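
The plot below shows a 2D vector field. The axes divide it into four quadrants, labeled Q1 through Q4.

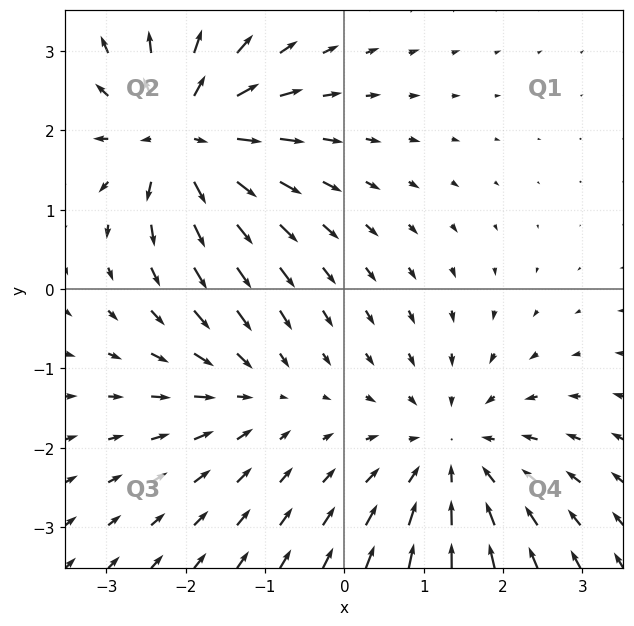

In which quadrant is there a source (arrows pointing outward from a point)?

Q2

The source sits at approximately (-2.0, 1.9), which lies in quadrant Q2. The divergence there is about +6, positive as expected for a source.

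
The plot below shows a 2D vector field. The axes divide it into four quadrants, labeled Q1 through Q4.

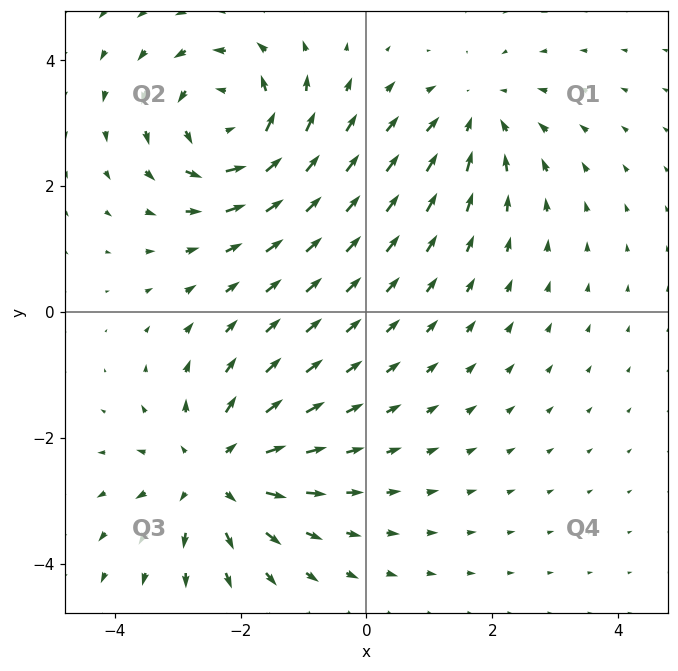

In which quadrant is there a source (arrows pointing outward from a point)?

The source sits at approximately (-2.4, -2.6), which lies in quadrant Q3. The divergence there is about +4, positive as expected for a source.

Q3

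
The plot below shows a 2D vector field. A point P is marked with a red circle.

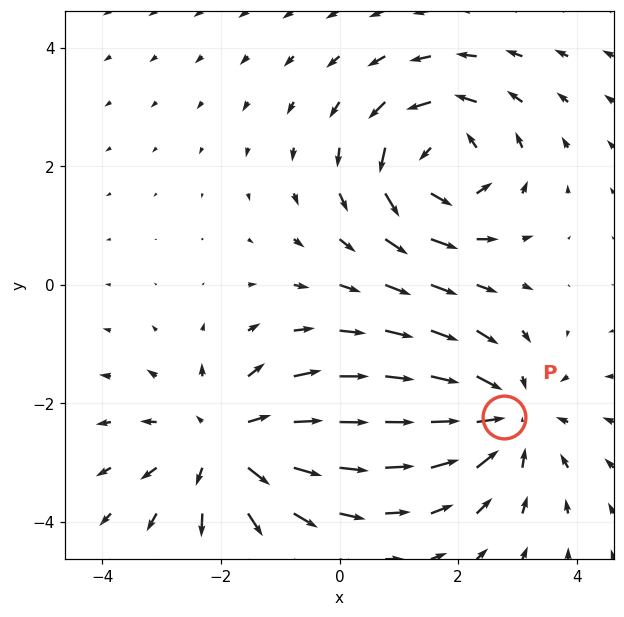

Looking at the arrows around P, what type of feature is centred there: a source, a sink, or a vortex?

At P (2.8, -2.2) the arrows converge inward. Divergence about -3, curl ≈0 — negative divergence with near-zero curl is a sink.

sink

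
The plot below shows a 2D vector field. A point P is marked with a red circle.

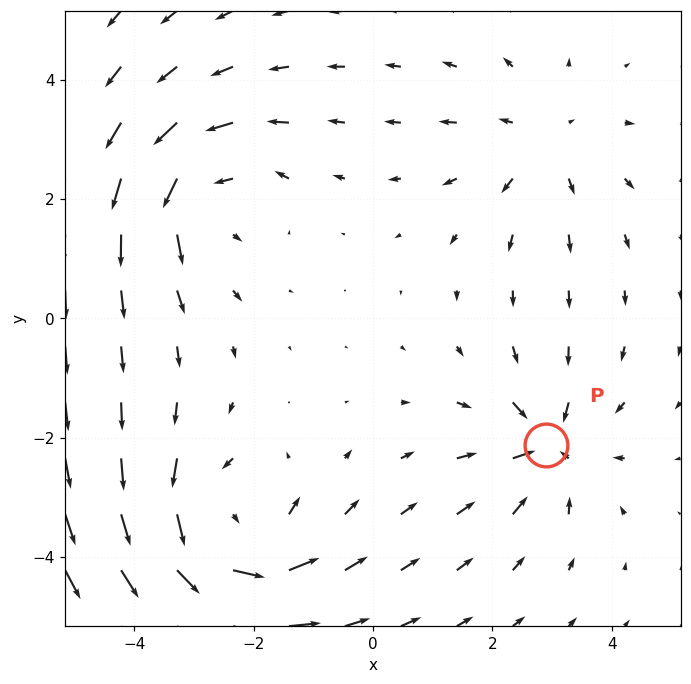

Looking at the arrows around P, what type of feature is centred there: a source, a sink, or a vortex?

sink

At P (2.9, -2.1) the arrows converge inward. Divergence about -4, curl ≈0 — negative divergence with near-zero curl is a sink.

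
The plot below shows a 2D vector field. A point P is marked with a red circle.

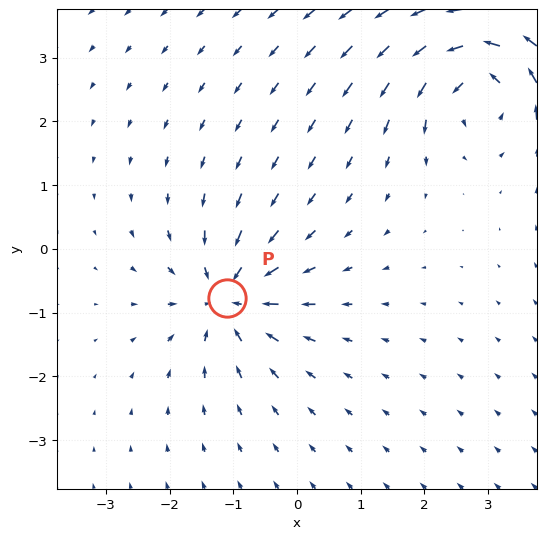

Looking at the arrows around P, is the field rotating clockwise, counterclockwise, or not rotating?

not rotating

Near P at (-1.1, -0.8) the arrows show no circulation. The curl there is ≈0.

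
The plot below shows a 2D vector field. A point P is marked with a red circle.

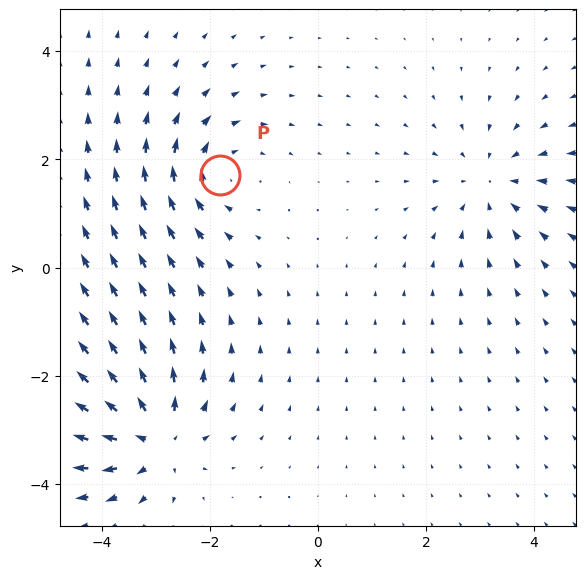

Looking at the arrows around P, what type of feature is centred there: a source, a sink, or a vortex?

At P (-1.8, 1.7) the arrows circulate clockwise. Divergence ≈0, curl about -4 — near-zero divergence with nonzero curl is a vortex.

vortex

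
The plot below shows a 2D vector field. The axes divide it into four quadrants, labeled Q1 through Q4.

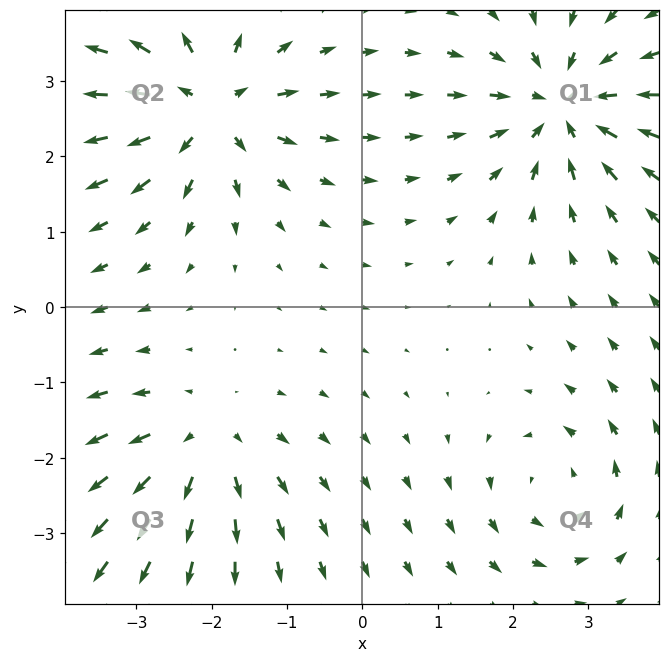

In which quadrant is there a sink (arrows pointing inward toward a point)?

Q1

The sink sits at approximately (2.7, 2.7), which lies in quadrant Q1. The divergence there is about -6, negative as expected for a sink.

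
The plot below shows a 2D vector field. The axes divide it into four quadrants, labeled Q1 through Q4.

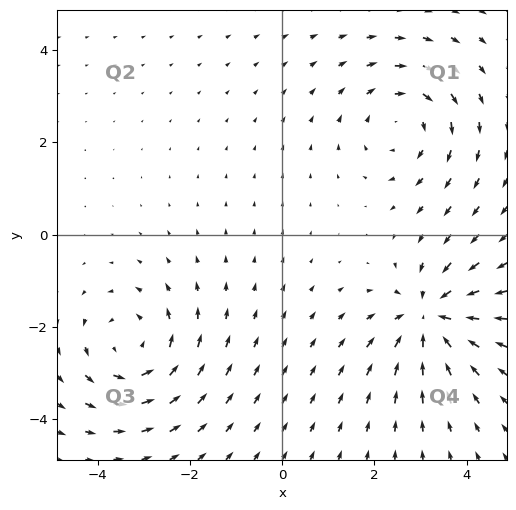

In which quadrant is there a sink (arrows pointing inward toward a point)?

Q4

The sink sits at approximately (3.2, -1.8), which lies in quadrant Q4. The divergence there is about -5, negative as expected for a sink.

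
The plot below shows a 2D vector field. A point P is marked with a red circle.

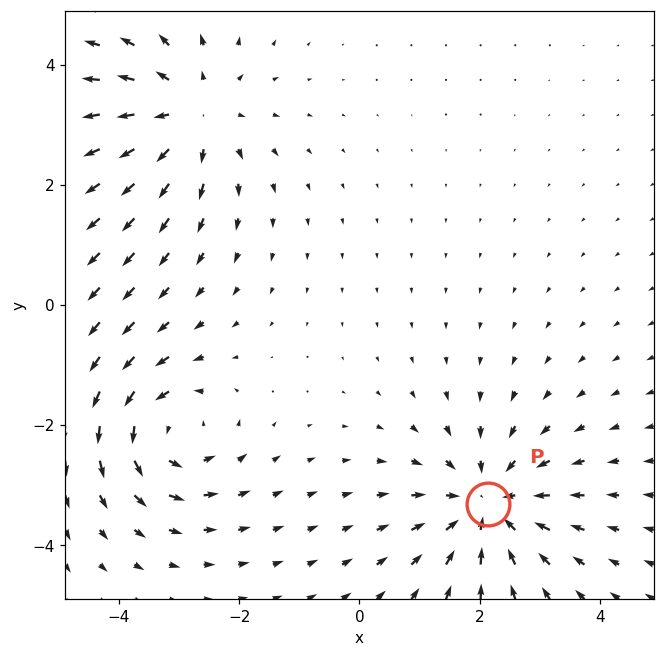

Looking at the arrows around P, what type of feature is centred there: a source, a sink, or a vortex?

At P (2.1, -3.3) the arrows converge inward. Divergence about -4, curl ≈0 — negative divergence with near-zero curl is a sink.

sink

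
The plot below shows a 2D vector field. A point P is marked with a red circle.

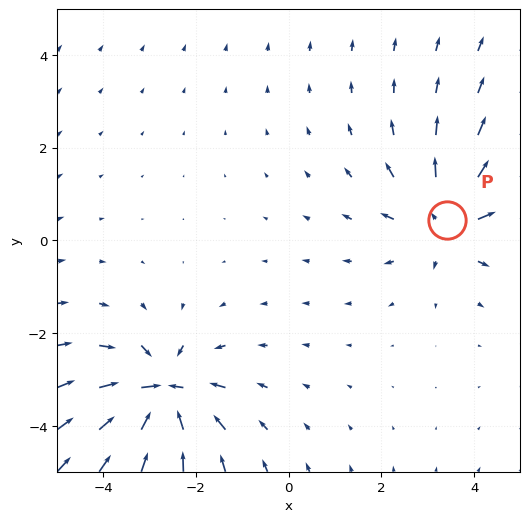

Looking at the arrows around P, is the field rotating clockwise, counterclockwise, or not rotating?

not rotating

Near P at (3.4, 0.4) the arrows show no circulation. The curl there is ≈0.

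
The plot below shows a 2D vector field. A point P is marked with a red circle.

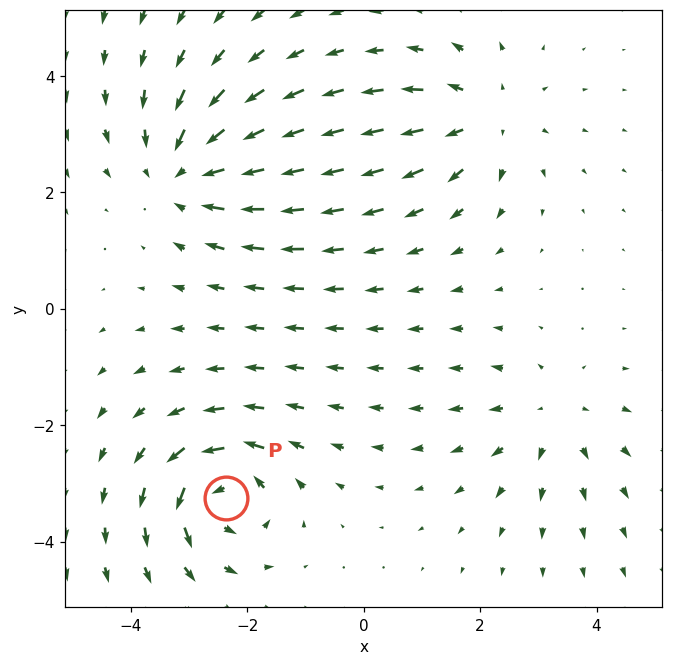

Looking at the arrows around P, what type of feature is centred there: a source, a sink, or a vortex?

vortex

At P (-2.4, -3.3) the arrows circulate counterclockwise. Divergence ≈0, curl about +6 — near-zero divergence with nonzero curl is a vortex.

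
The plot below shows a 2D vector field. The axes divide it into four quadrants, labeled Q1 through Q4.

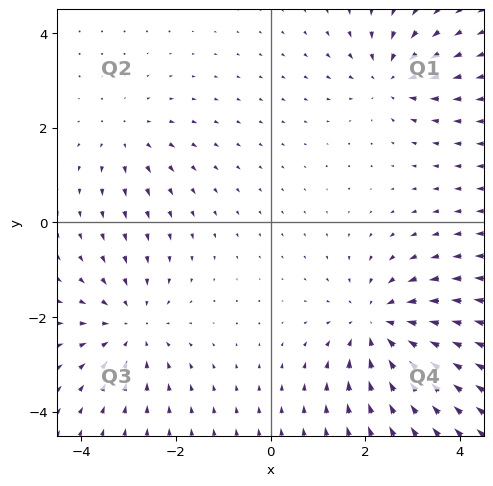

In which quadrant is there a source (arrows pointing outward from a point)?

The source sits at approximately (-3.0, 1.8), which lies in quadrant Q2. The divergence there is about +2, positive as expected for a source.

Q2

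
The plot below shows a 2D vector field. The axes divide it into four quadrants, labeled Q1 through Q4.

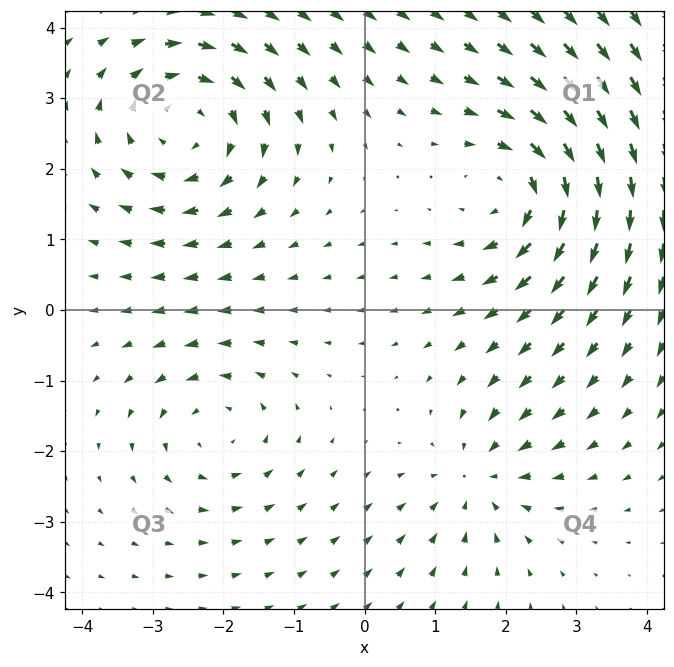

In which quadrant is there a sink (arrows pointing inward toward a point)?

The sink sits at approximately (1.6, -2.4), which lies in quadrant Q4. The divergence there is about -3, negative as expected for a sink.

Q4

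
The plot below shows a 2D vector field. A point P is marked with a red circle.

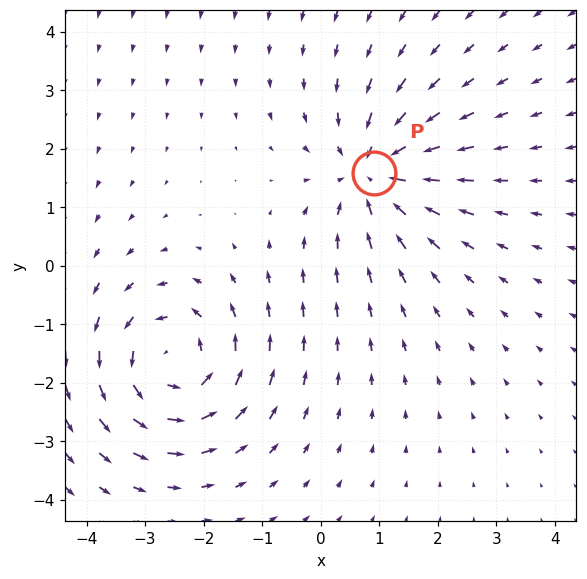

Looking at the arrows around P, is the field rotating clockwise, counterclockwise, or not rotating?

Near P at (0.9, 1.6) the arrows show no circulation. The curl there is ≈0.

not rotating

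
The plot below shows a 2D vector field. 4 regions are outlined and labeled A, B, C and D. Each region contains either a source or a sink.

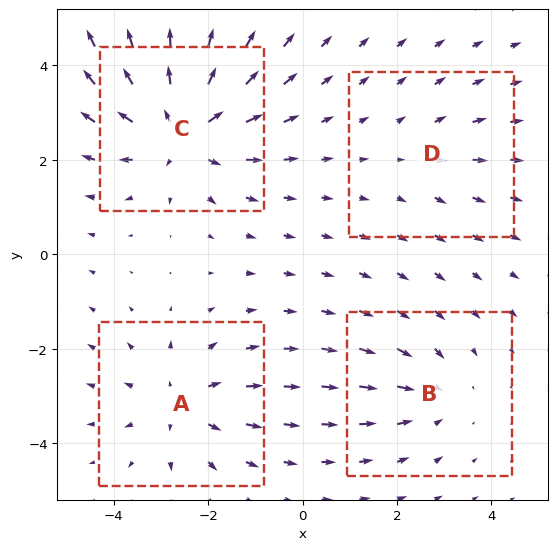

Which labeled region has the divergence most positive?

Divergence at each region's feature centre — A: about +4, B: about -3, C: about +6, D: about +2. Region C is most positive.

C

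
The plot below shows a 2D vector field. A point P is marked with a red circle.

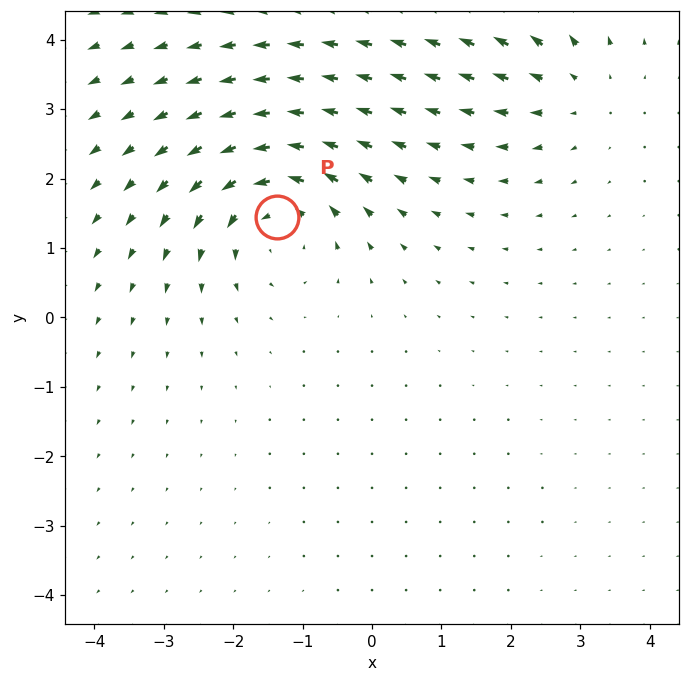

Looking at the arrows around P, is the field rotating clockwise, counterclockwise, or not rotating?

Near P at (-1.4, 1.5) the arrows circulate counterclockwise. The curl (z-component) there is about +4; positive curl means counterclockwise rotation.

counterclockwise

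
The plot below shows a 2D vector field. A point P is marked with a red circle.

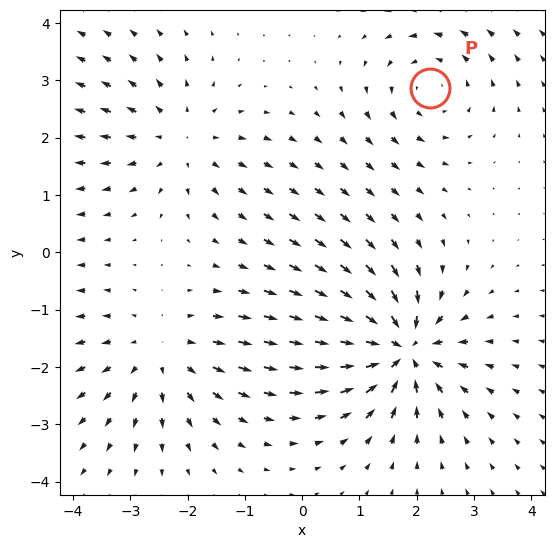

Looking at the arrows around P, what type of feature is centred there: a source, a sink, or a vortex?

At P (2.2, 2.9) the arrows circulate counterclockwise. Divergence ≈0, curl about +3 — near-zero divergence with nonzero curl is a vortex.

vortex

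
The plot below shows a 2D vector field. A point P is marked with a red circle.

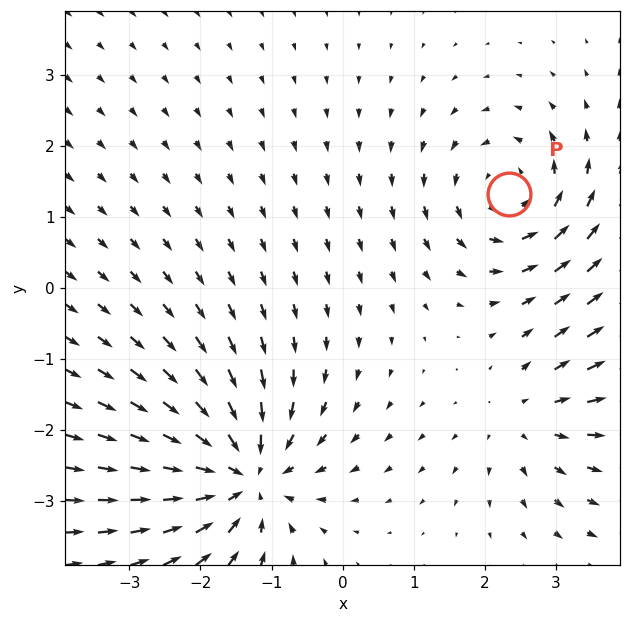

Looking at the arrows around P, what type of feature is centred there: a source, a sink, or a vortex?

At P (2.3, 1.3) the arrows circulate counterclockwise. Divergence ≈0, curl about +4 — near-zero divergence with nonzero curl is a vortex.

vortex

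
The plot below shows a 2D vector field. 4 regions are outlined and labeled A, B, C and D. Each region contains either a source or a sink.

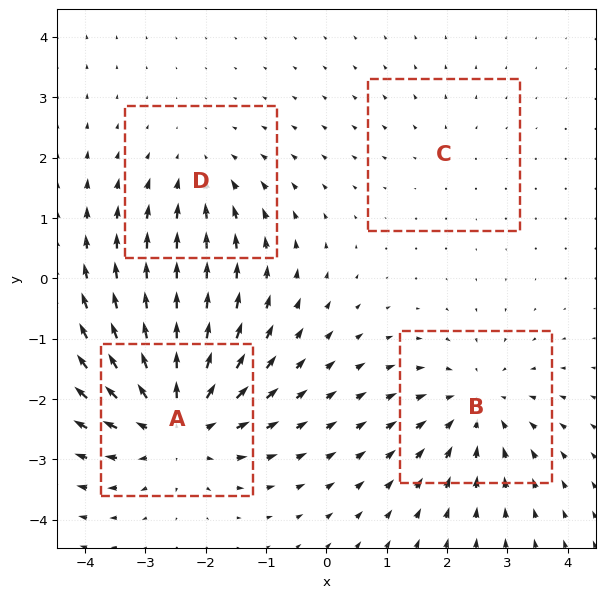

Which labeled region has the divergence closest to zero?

C

Divergence at each region's feature centre — A: about +6, B: about -4, C: about +2, D: about -3. Region C is closest to zero.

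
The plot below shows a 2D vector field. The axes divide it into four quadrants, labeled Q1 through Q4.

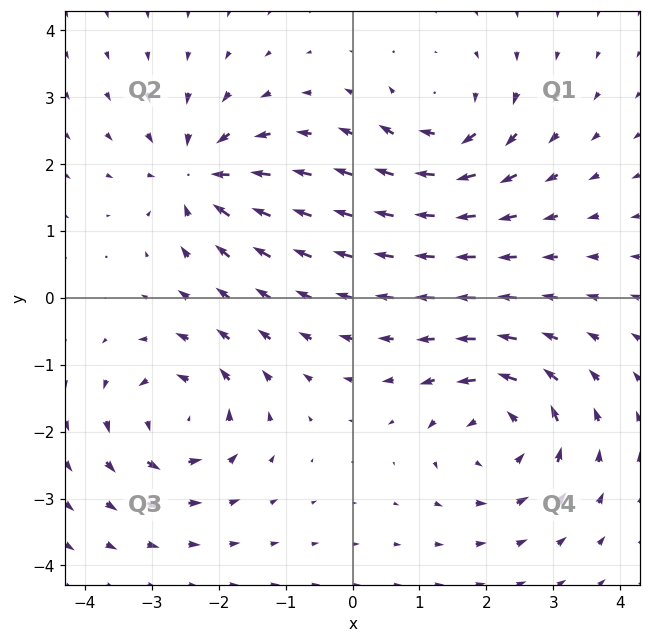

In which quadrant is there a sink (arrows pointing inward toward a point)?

Q2

The sink sits at approximately (-2.3, 1.8), which lies in quadrant Q2. The divergence there is about -5, negative as expected for a sink.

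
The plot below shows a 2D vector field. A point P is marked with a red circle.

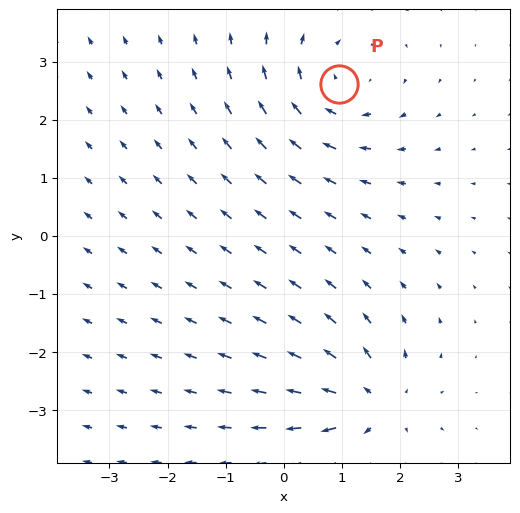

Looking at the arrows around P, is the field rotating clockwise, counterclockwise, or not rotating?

clockwise

Near P at (1.0, 2.6) the arrows circulate clockwise. The curl (z-component) there is about -3; negative curl means clockwise rotation.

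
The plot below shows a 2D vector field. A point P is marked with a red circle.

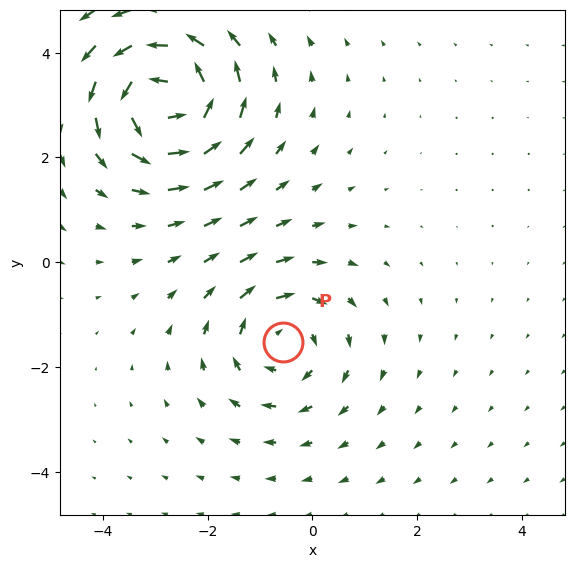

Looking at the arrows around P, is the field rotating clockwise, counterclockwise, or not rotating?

Near P at (-0.6, -1.5) the arrows circulate clockwise. The curl (z-component) there is about -3; negative curl means clockwise rotation.

clockwise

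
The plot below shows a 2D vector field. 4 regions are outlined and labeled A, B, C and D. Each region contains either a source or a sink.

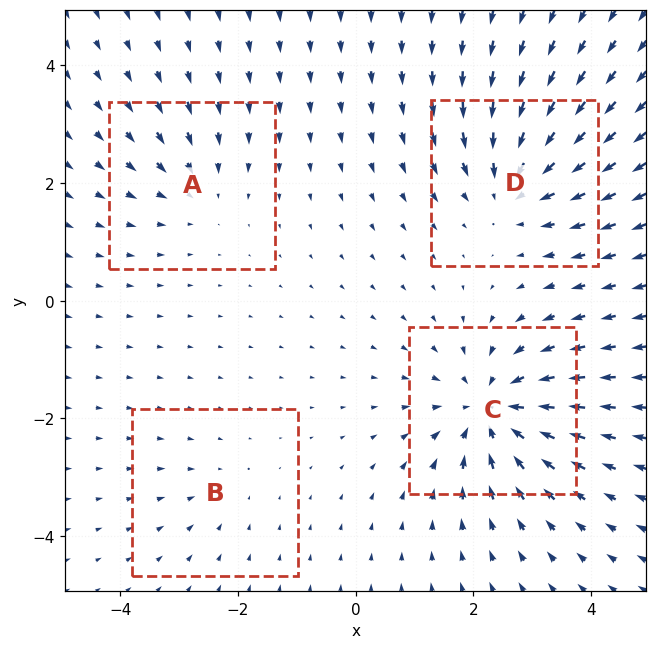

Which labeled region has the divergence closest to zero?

B

Divergence at each region's feature centre — A: about -3, B: about -2, C: about -7, D: about -6. Region B is closest to zero.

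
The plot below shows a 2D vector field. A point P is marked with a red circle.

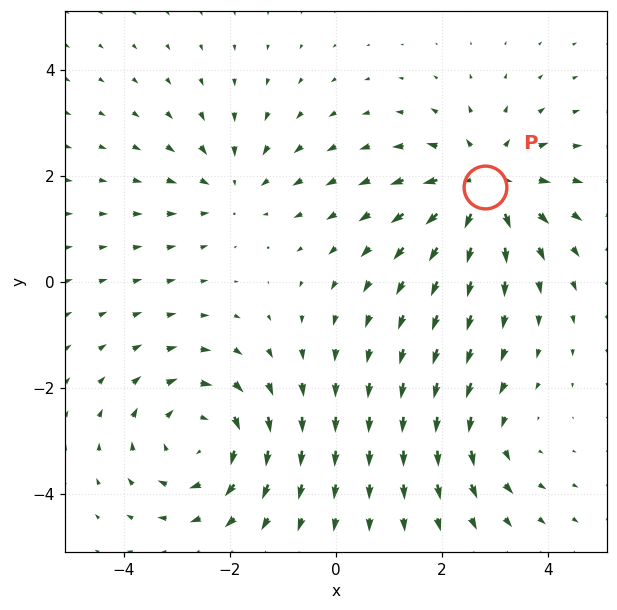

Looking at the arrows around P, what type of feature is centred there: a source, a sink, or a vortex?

source

At P (2.8, 1.8) the arrows spread outward. Divergence about +5, curl ≈0 — positive divergence with near-zero curl is a source.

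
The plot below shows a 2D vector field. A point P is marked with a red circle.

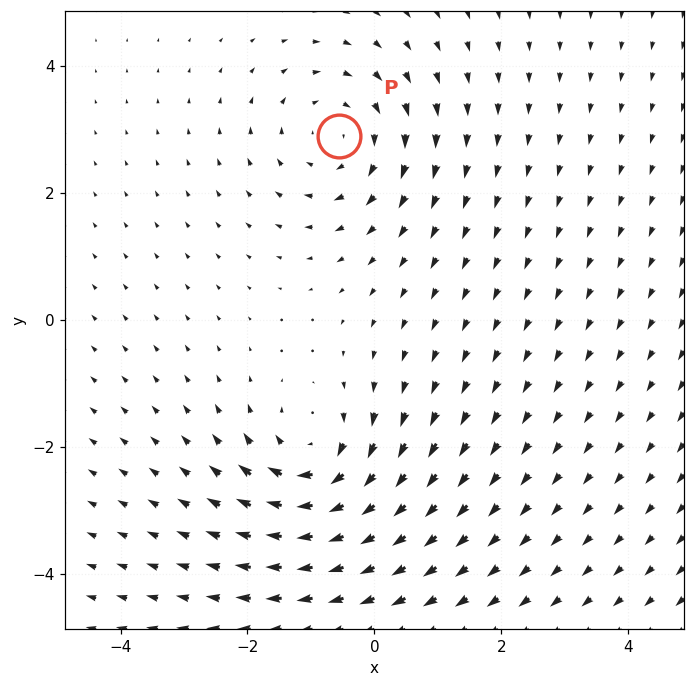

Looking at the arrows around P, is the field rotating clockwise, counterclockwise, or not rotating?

clockwise

Near P at (-0.6, 2.9) the arrows circulate clockwise. The curl (z-component) there is about -3; negative curl means clockwise rotation.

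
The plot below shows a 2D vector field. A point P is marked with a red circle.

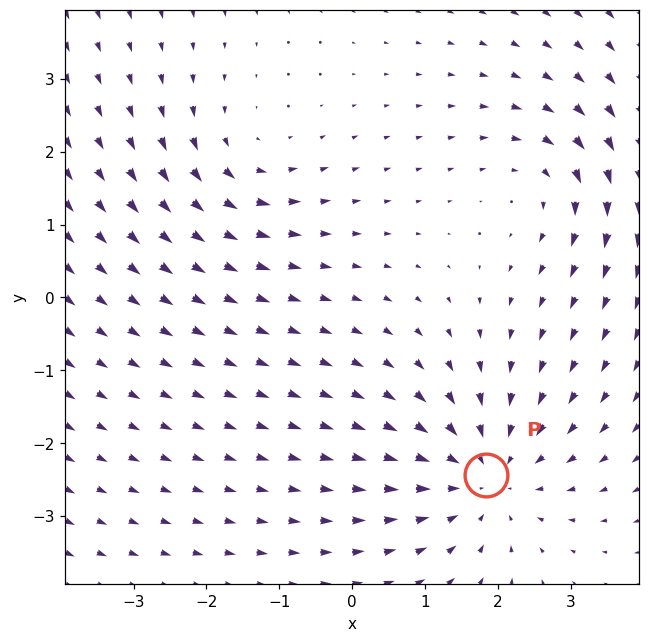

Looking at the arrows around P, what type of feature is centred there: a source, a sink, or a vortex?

sink

At P (1.8, -2.4) the arrows converge inward. Divergence about -4, curl ≈0 — negative divergence with near-zero curl is a sink.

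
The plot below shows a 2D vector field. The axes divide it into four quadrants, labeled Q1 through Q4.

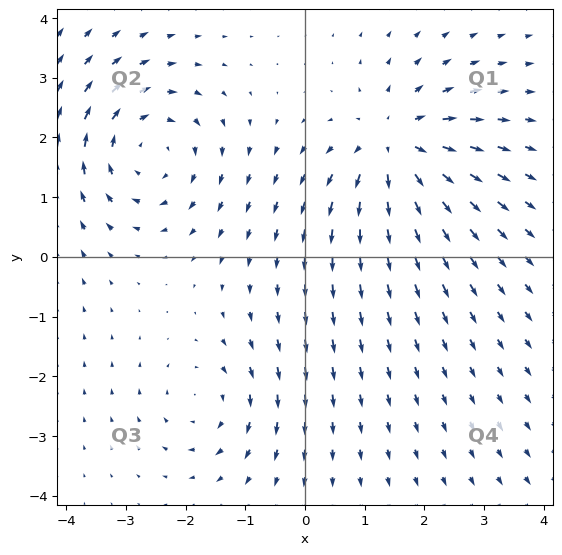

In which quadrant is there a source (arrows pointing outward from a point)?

The source sits at approximately (1.5, 1.9), which lies in quadrant Q1. The divergence there is about +4, positive as expected for a source.

Q1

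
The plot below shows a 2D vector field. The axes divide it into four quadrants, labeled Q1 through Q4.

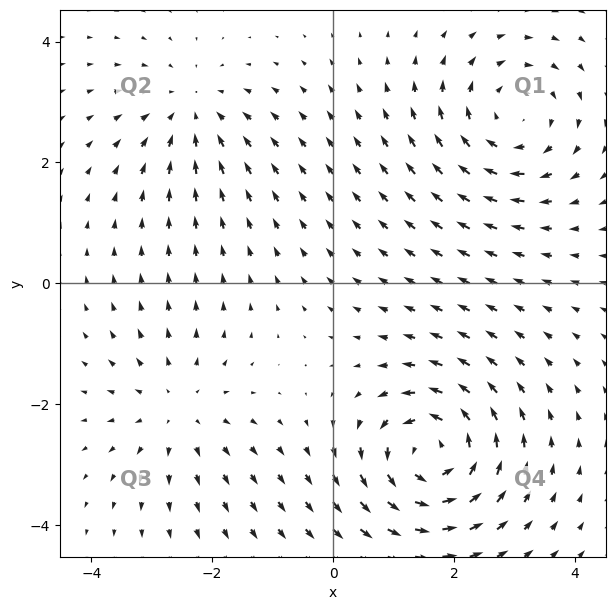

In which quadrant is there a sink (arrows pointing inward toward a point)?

Q2

The sink sits at approximately (-2.3, 2.9), which lies in quadrant Q2. The divergence there is about -3, negative as expected for a sink.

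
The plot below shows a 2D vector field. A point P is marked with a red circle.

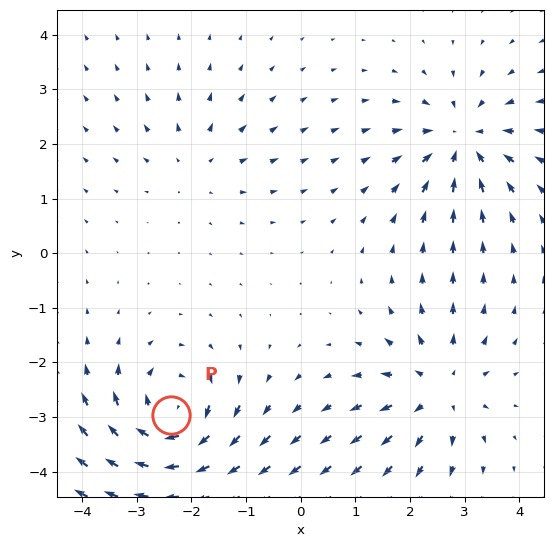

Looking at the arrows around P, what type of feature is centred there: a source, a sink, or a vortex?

vortex

At P (-2.4, -3.0) the arrows circulate clockwise. Divergence ≈0, curl about -7 — near-zero divergence with nonzero curl is a vortex.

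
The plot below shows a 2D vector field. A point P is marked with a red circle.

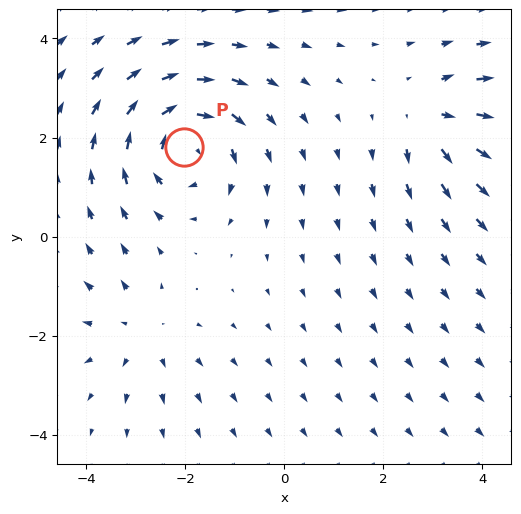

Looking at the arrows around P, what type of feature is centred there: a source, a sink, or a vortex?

vortex

At P (-2.0, 1.8) the arrows circulate clockwise. Divergence ≈0, curl about -5 — near-zero divergence with nonzero curl is a vortex.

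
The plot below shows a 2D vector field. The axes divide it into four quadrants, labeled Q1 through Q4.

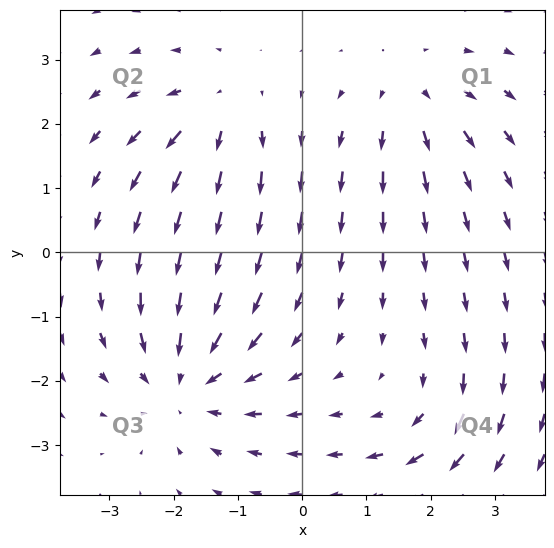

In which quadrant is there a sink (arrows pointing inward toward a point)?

The sink sits at approximately (-1.8, -2.0), which lies in quadrant Q3. The divergence there is about -4, negative as expected for a sink.

Q3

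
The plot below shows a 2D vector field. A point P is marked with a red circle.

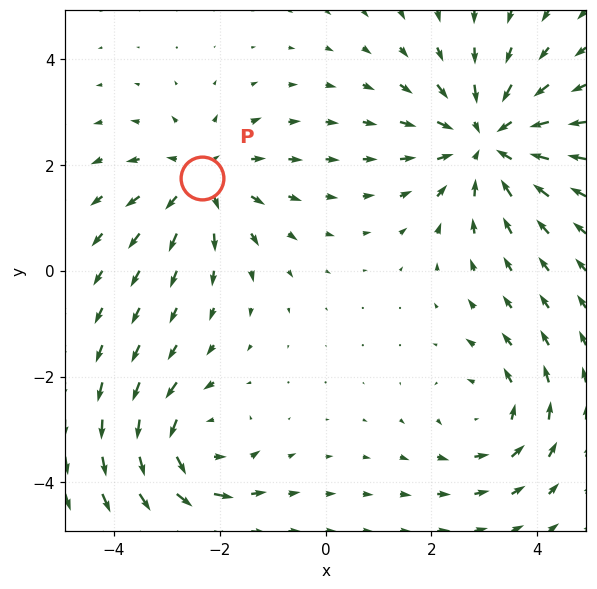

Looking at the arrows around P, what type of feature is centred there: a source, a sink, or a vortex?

At P (-2.3, 1.7) the arrows spread outward. Divergence about +3, curl ≈0 — positive divergence with near-zero curl is a source.

source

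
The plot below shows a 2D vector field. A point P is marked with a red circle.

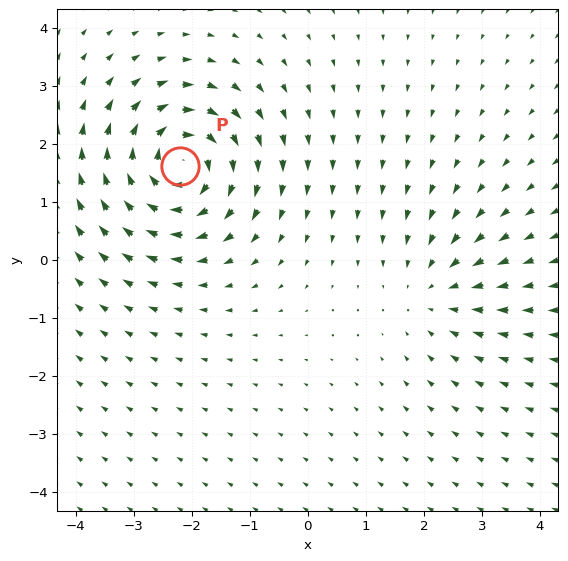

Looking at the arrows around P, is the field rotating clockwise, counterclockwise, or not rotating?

Near P at (-2.2, 1.6) the arrows circulate clockwise. The curl (z-component) there is about -6; negative curl means clockwise rotation.

clockwise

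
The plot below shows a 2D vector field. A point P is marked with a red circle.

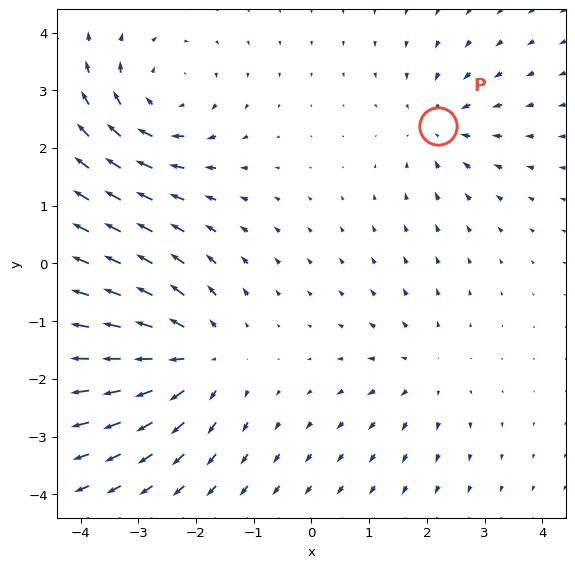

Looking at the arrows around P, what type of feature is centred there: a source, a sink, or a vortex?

At P (2.2, 2.4) the arrows converge inward. Divergence about -3, curl ≈0 — negative divergence with near-zero curl is a sink.

sink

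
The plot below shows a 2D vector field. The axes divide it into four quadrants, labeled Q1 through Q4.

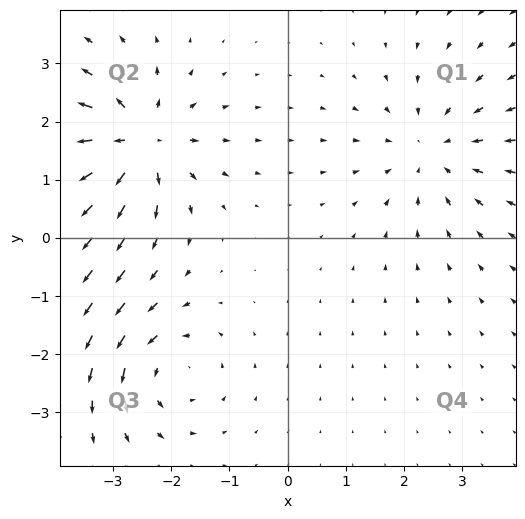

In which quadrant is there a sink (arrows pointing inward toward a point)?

Q1

The sink sits at approximately (2.5, 1.5), which lies in quadrant Q1. The divergence there is about -3, negative as expected for a sink.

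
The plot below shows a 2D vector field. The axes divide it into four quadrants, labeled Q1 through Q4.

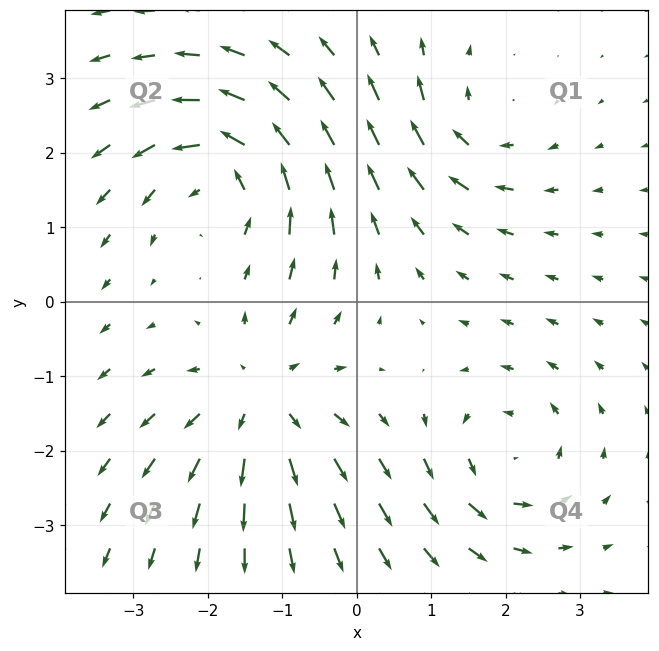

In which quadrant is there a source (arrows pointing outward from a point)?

Q3

The source sits at approximately (-1.3, -1.3), which lies in quadrant Q3. The divergence there is about +5, positive as expected for a source.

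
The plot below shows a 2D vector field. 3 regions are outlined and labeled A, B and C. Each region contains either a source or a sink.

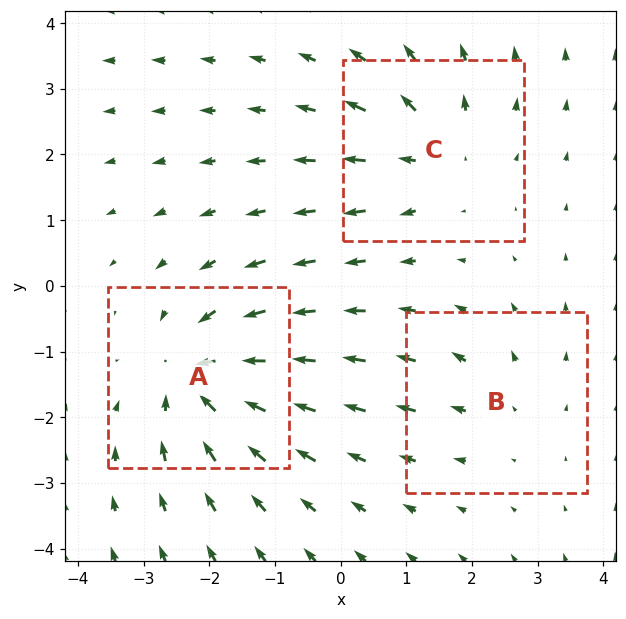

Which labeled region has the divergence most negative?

Divergence at each region's feature centre — A: about -5, B: about +2, C: about +3. Region A is most negative.

A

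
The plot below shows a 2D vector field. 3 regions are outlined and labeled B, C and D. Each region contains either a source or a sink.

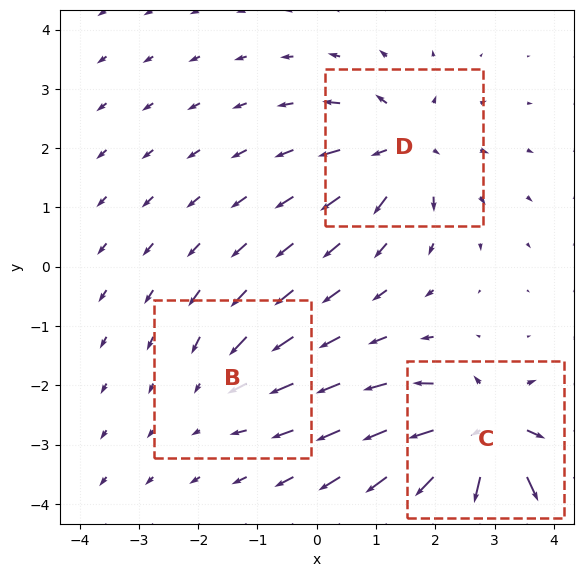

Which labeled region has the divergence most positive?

C

Divergence at each region's feature centre — B: about -2, C: about +7, D: about +4. Region C is most positive.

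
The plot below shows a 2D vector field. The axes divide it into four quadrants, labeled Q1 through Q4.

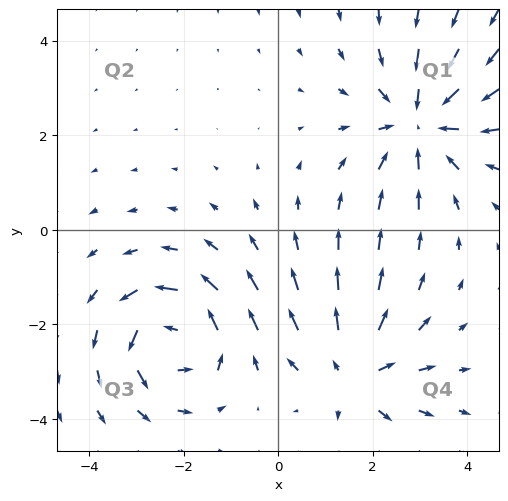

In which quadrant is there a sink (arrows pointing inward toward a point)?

The sink sits at approximately (3.0, 2.3), which lies in quadrant Q1. The divergence there is about -4, negative as expected for a sink.

Q1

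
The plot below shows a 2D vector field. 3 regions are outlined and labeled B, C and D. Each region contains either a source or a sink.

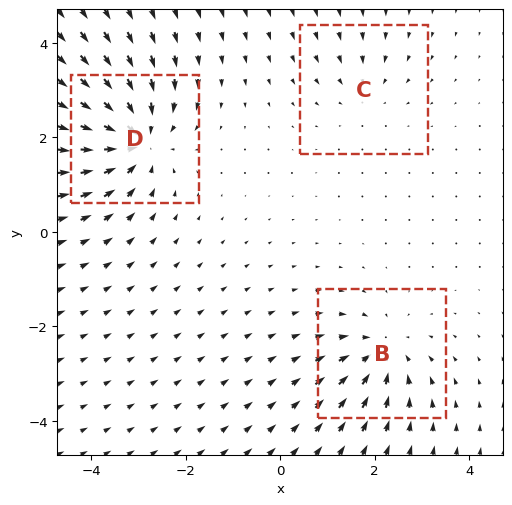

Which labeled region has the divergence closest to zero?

Divergence at each region's feature centre — B: about -4, C: about -2, D: about -6. Region C is closest to zero.

C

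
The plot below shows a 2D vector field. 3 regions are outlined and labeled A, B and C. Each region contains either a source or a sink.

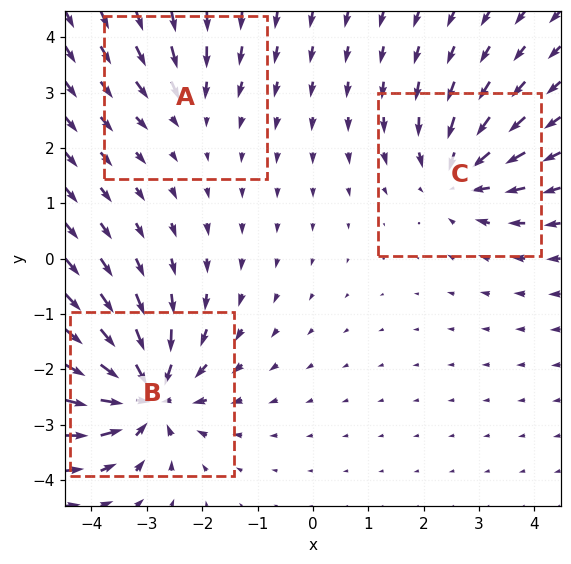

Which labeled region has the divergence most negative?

B

Divergence at each region's feature centre — A: about -2, B: about -6, C: about -4. Region B is most negative.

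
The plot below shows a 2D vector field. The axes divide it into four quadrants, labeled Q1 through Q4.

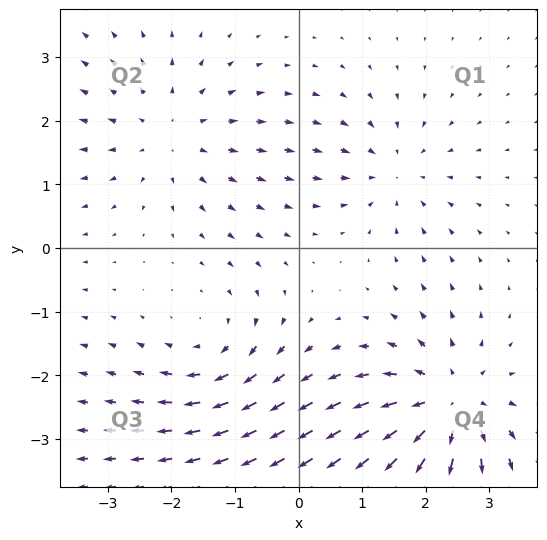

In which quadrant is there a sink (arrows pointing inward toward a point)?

The sink sits at approximately (1.5, 1.2), which lies in quadrant Q1. The divergence there is about -3, negative as expected for a sink.

Q1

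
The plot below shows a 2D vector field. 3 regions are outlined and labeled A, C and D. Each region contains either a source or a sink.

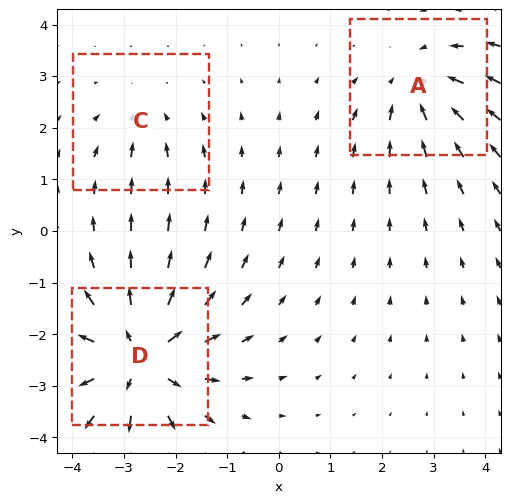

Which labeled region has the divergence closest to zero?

Divergence at each region's feature centre — A: about -3, C: about -2, D: about +5. Region C is closest to zero.

C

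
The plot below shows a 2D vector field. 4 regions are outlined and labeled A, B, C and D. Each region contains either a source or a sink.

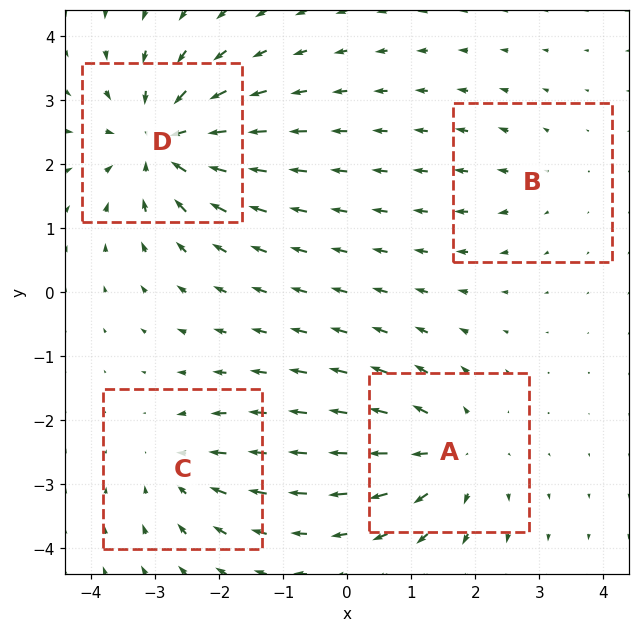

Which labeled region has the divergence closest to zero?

Divergence at each region's feature centre — A: about +5, B: about +2, C: about -4, D: about -7. Region B is closest to zero.

B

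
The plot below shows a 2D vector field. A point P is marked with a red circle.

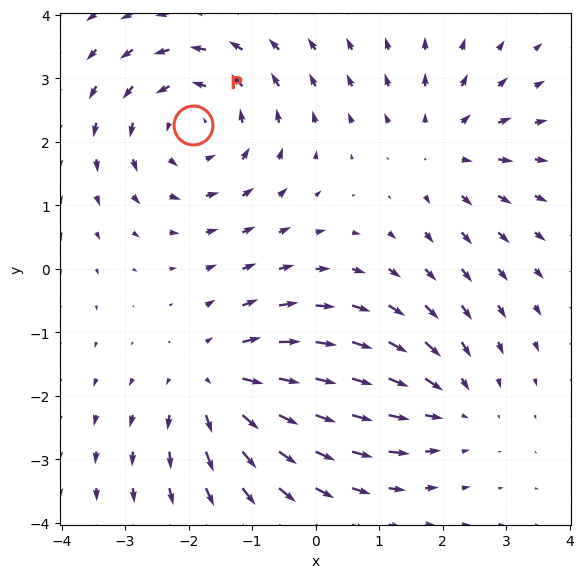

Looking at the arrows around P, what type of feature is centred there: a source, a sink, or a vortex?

At P (-1.9, 2.3) the arrows circulate counterclockwise. Divergence ≈0, curl about +3 — near-zero divergence with nonzero curl is a vortex.

vortex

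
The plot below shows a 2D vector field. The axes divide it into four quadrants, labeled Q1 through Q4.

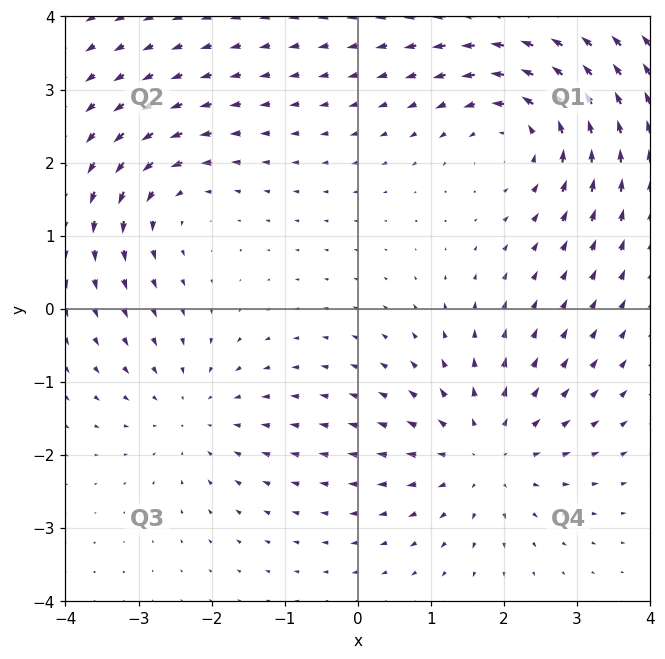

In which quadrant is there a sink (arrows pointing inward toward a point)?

Q3

The sink sits at approximately (-2.2, -1.4), which lies in quadrant Q3. The divergence there is about -3, negative as expected for a sink.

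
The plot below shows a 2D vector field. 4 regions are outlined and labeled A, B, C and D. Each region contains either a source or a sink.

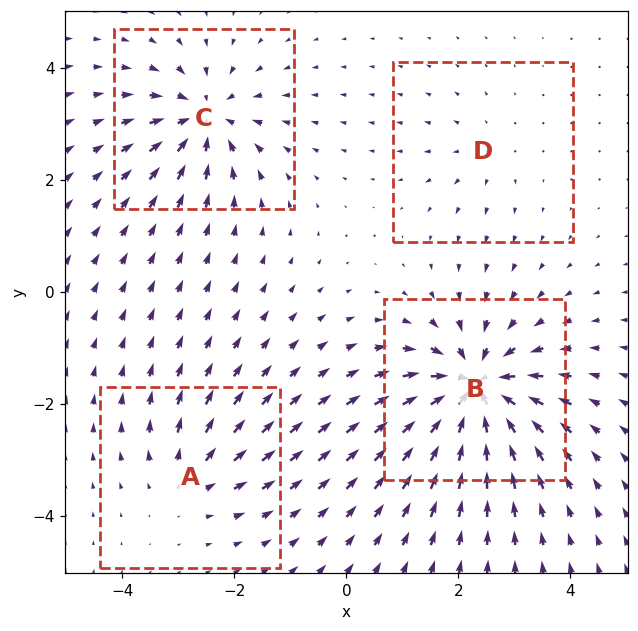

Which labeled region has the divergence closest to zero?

Divergence at each region's feature centre — A: about +4, B: about -9, C: about -6, D: about +2. Region D is closest to zero.

D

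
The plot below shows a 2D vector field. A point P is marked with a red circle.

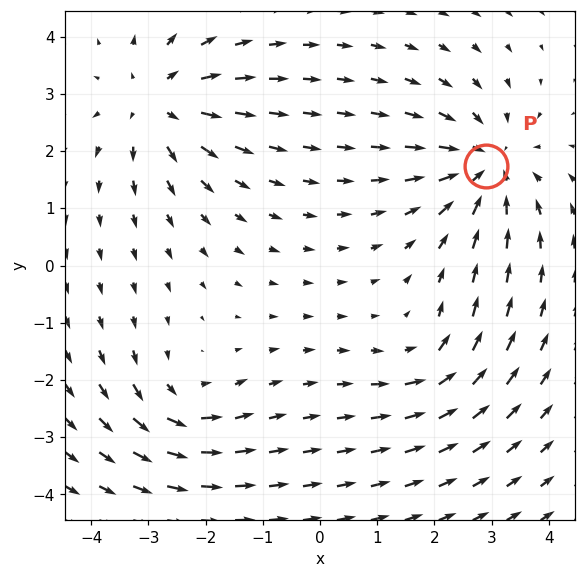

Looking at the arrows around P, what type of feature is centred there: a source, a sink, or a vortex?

At P (2.9, 1.7) the arrows converge inward. Divergence about -5, curl ≈0 — negative divergence with near-zero curl is a sink.

sink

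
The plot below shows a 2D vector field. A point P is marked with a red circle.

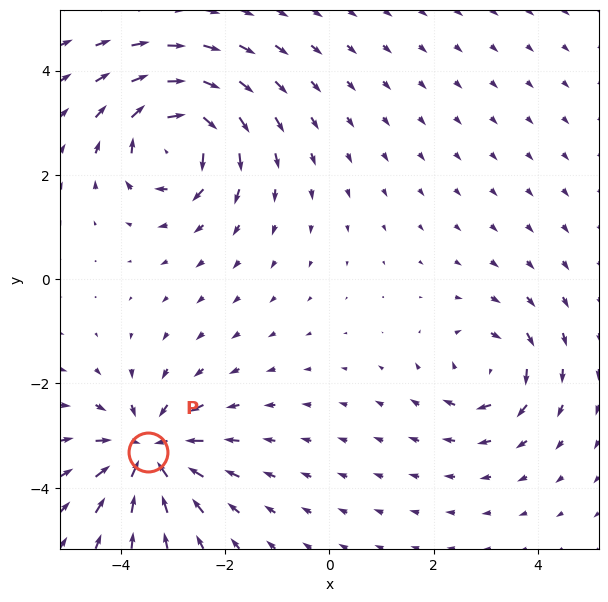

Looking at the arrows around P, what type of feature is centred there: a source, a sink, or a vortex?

At P (-3.5, -3.3) the arrows converge inward. Divergence about -6, curl ≈0 — negative divergence with near-zero curl is a sink.

sink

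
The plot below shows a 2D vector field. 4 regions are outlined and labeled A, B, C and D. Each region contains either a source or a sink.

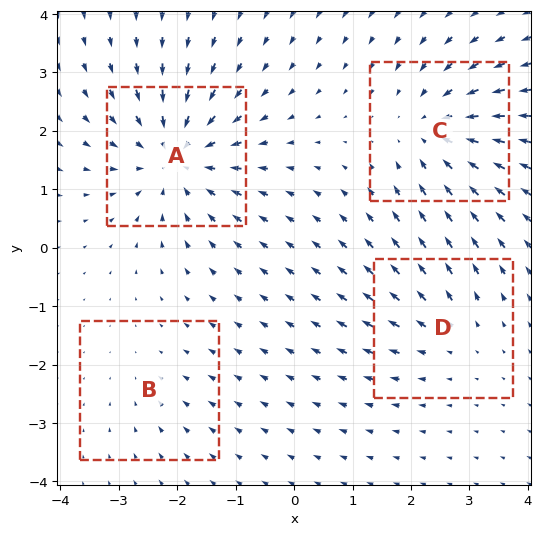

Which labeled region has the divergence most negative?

A

Divergence at each region's feature centre — A: about -7, B: about -2, C: about -5, D: about +3. Region A is most negative.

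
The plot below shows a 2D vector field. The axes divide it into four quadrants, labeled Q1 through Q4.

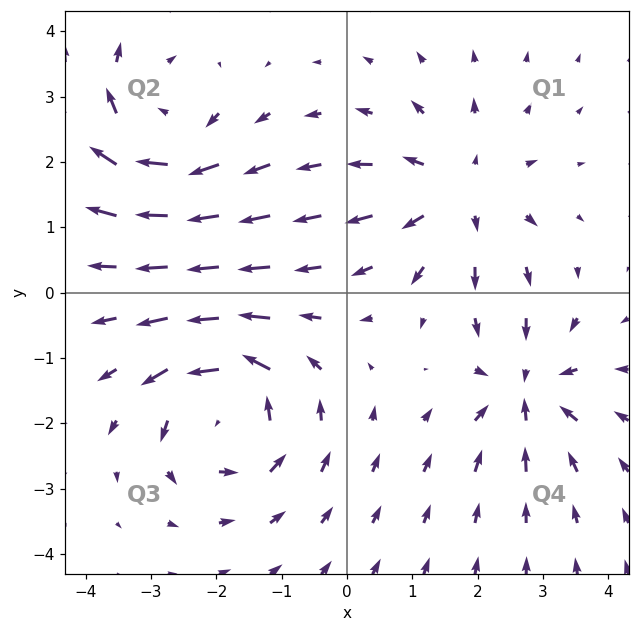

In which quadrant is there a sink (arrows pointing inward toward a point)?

The sink sits at approximately (2.7, -1.5), which lies in quadrant Q4. The divergence there is about -5, negative as expected for a sink.

Q4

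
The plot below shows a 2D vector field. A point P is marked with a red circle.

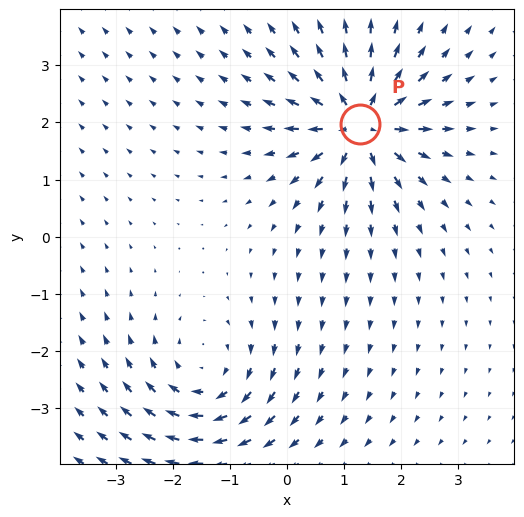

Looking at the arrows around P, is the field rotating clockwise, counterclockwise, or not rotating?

Near P at (1.3, 2.0) the arrows show no circulation. The curl there is ≈0.

not rotating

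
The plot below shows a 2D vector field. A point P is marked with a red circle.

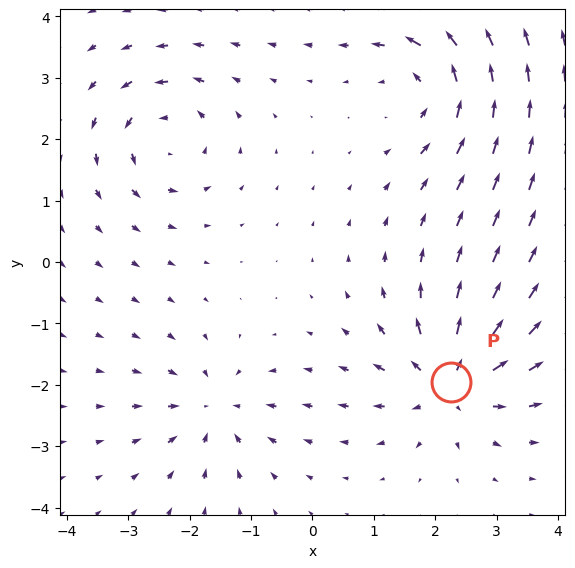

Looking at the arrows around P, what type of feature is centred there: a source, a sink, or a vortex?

At P (2.2, -1.9) the arrows spread outward. Divergence about +7, curl ≈0 — positive divergence with near-zero curl is a source.

source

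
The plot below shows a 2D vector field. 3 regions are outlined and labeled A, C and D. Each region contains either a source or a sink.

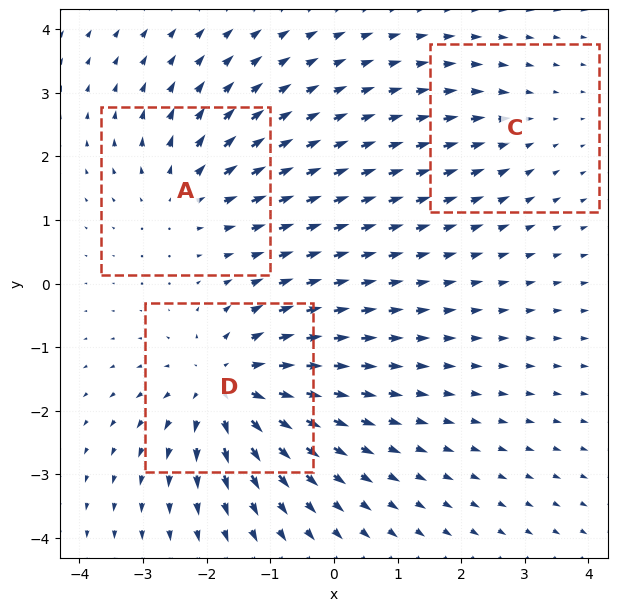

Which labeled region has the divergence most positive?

D

Divergence at each region's feature centre — A: about +3, C: about -2, D: about +5. Region D is most positive.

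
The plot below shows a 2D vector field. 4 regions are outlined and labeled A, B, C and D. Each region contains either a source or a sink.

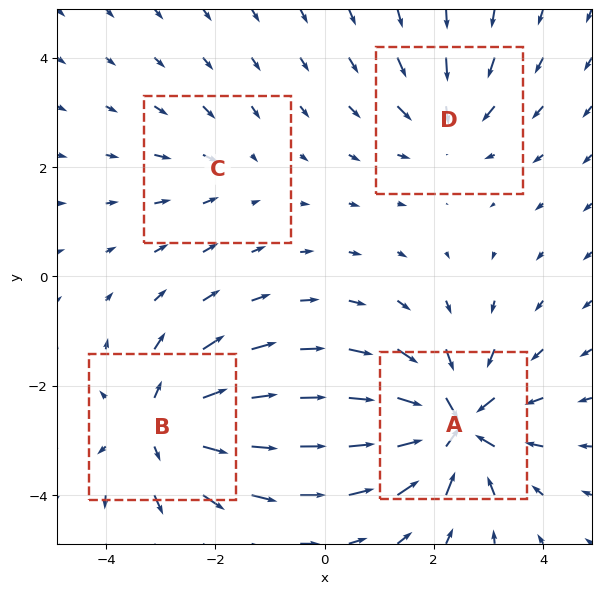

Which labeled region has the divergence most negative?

A

Divergence at each region's feature centre — A: about -7, B: about +6, C: about -2, D: about -4. Region A is most negative.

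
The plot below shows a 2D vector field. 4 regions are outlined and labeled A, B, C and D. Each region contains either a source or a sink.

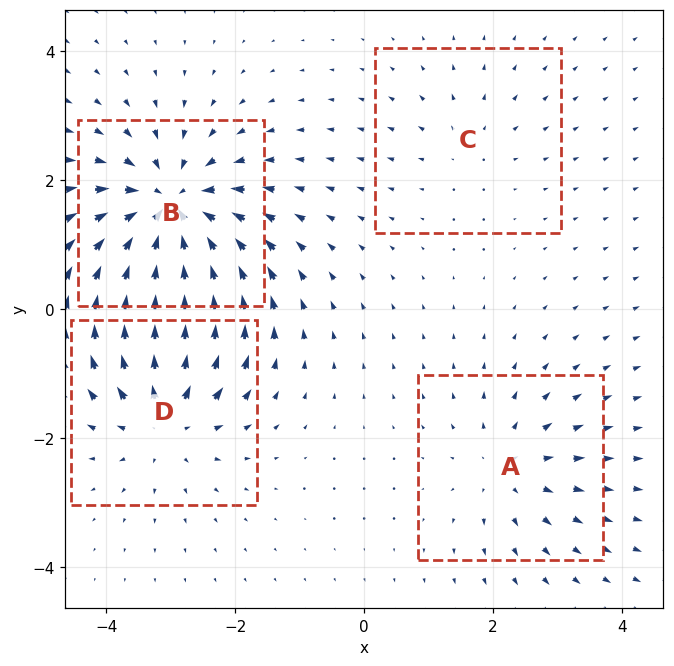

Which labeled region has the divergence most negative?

Divergence at each region's feature centre — A: about +4, B: about -7, C: about +2, D: about +5. Region B is most negative.

B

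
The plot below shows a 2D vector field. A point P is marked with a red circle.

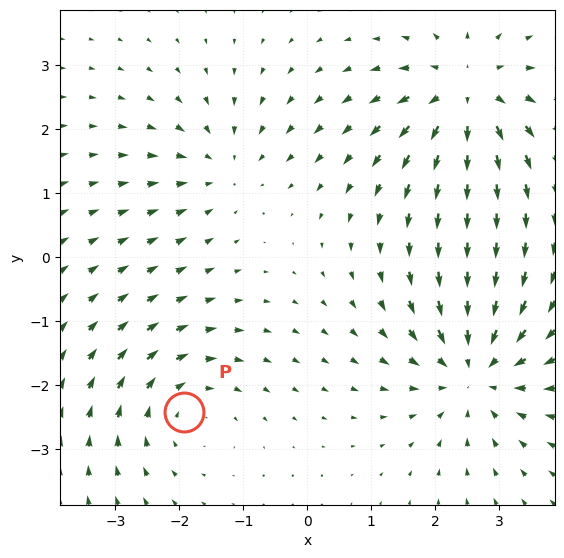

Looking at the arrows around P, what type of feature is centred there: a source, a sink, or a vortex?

At P (-1.9, -2.4) the arrows circulate clockwise. Divergence ≈0, curl about -3 — near-zero divergence with nonzero curl is a vortex.

vortex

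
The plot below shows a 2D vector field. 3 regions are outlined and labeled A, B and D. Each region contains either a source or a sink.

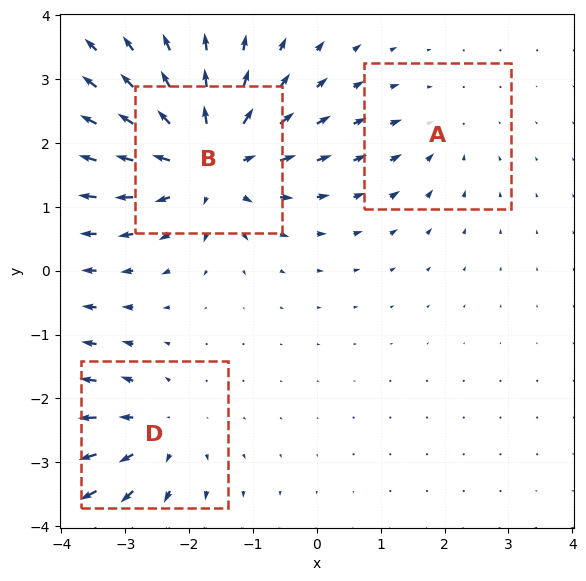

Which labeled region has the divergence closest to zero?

Divergence at each region's feature centre — A: about -2, B: about +5, D: about +3. Region A is closest to zero.

A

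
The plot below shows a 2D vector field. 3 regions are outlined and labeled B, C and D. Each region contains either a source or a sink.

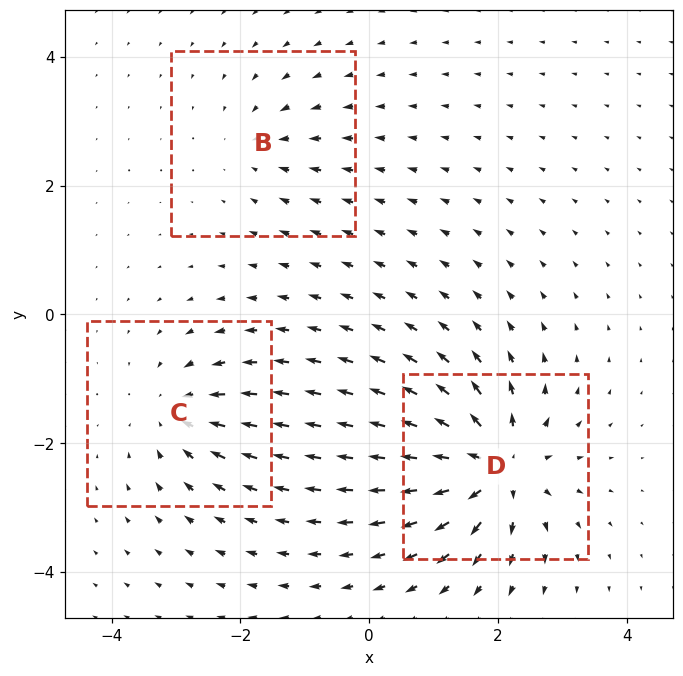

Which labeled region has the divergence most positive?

Divergence at each region's feature centre — B: about -2, C: about -4, D: about +6. Region D is most positive.

D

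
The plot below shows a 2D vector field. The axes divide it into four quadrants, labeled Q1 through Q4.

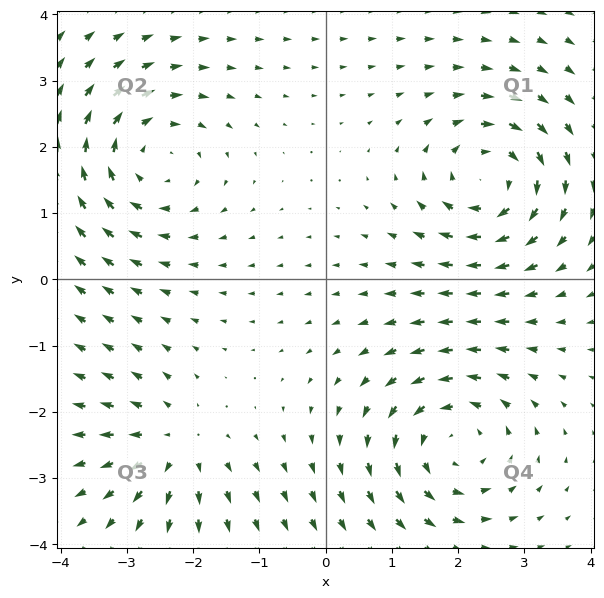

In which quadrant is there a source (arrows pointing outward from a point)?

Q3

The source sits at approximately (-2.3, -2.5), which lies in quadrant Q3. The divergence there is about +4, positive as expected for a source.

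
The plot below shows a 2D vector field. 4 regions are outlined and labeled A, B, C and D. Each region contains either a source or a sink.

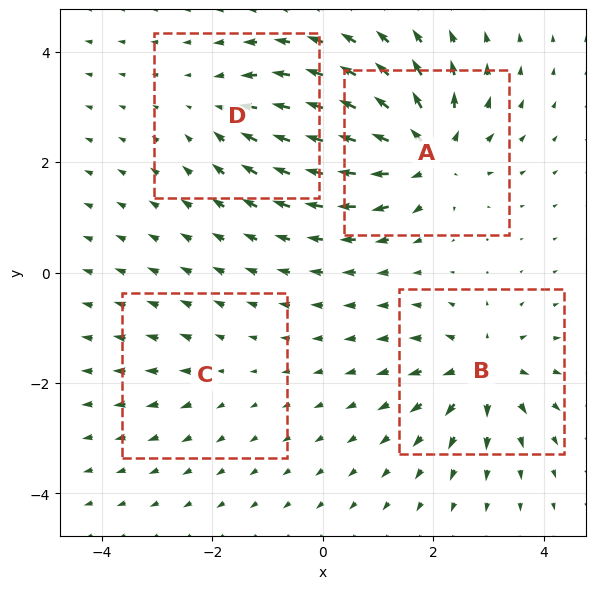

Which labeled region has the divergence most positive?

A

Divergence at each region's feature centre — A: about +8, B: about +6, C: about +2, D: about -4. Region A is most positive.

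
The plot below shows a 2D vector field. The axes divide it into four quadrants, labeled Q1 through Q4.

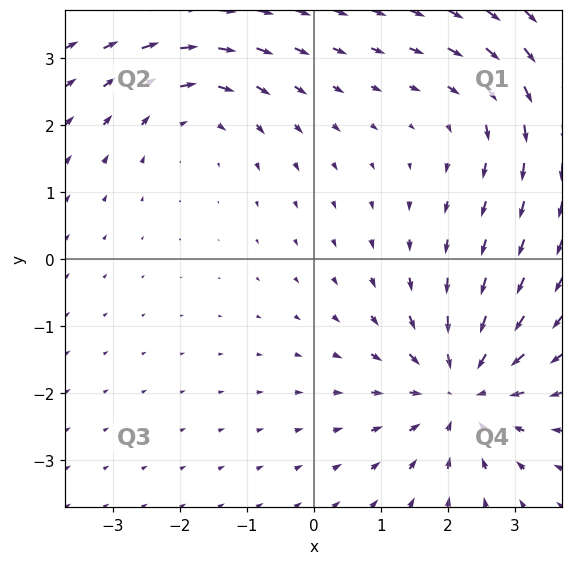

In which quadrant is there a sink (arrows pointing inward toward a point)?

Q4

The sink sits at approximately (2.2, -2.0), which lies in quadrant Q4. The divergence there is about -5, negative as expected for a sink.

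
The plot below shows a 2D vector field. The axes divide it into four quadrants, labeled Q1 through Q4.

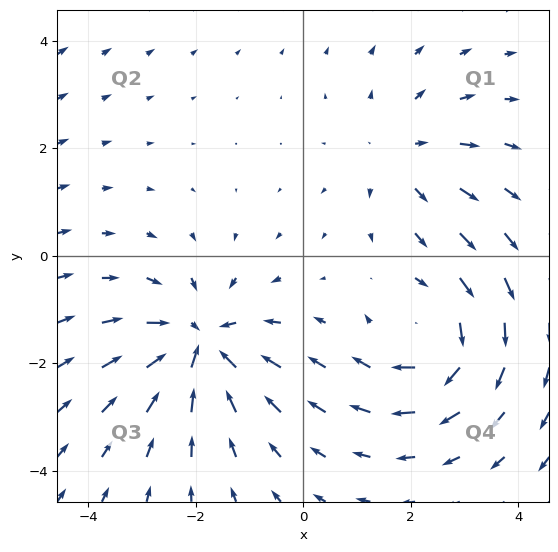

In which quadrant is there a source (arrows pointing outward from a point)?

Q1

The source sits at approximately (1.8, 1.9), which lies in quadrant Q1. The divergence there is about +2, positive as expected for a source.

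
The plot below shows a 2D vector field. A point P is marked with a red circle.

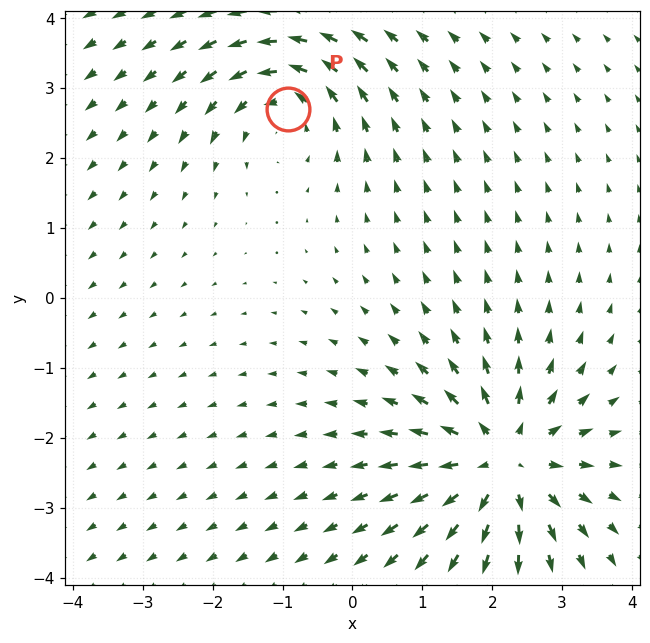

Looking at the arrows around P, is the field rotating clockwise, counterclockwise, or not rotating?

Near P at (-0.9, 2.7) the arrows circulate counterclockwise. The curl (z-component) there is about +4; positive curl means counterclockwise rotation.

counterclockwise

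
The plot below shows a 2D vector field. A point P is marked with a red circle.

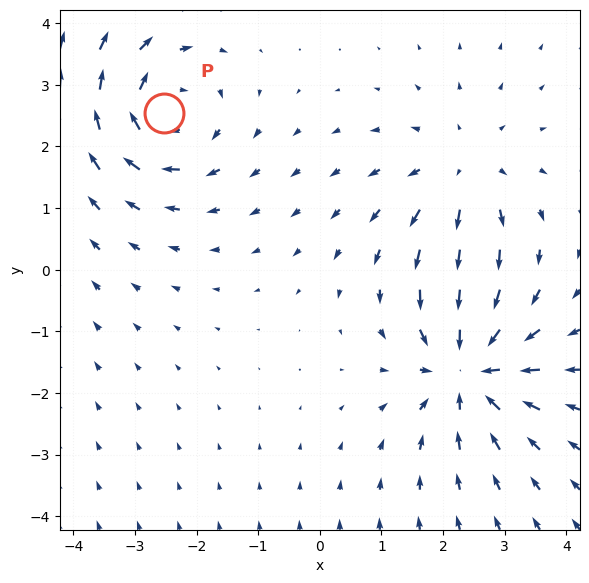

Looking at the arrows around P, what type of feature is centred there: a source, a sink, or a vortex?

At P (-2.5, 2.5) the arrows circulate clockwise. Divergence ≈0, curl about -4 — near-zero divergence with nonzero curl is a vortex.

vortex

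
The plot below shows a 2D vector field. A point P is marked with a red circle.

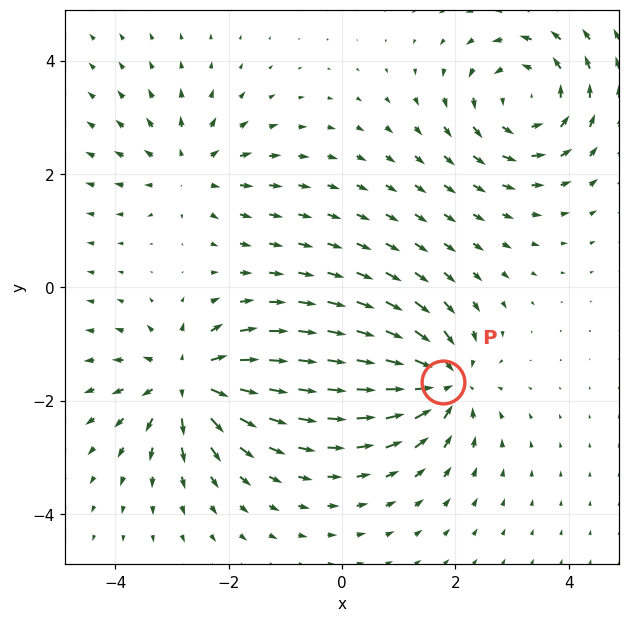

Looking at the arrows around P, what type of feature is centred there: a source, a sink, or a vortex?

At P (1.8, -1.7) the arrows converge inward. Divergence about -6, curl ≈0 — negative divergence with near-zero curl is a sink.

sink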